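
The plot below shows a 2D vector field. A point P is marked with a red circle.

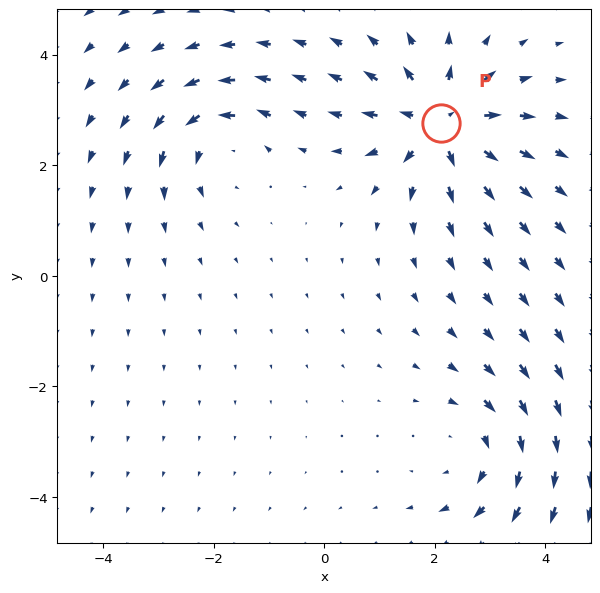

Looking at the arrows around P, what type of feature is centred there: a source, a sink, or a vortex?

source

At P (2.1, 2.8) the arrows spread outward. Divergence about +6, curl ≈0 — positive divergence with near-zero curl is a source.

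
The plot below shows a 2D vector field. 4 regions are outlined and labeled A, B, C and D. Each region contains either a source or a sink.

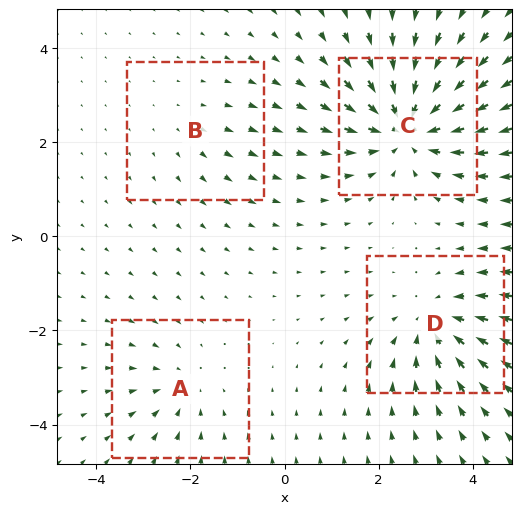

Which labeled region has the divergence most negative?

C

Divergence at each region's feature centre — A: about -3, B: about +2, C: about -7, D: about -5. Region C is most negative.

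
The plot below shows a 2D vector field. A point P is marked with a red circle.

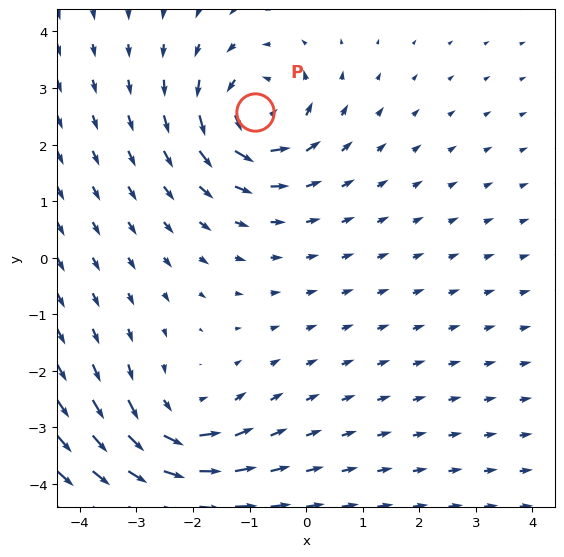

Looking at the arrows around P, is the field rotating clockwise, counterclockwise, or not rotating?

counterclockwise

Near P at (-0.9, 2.6) the arrows circulate counterclockwise. The curl (z-component) there is about +4; positive curl means counterclockwise rotation.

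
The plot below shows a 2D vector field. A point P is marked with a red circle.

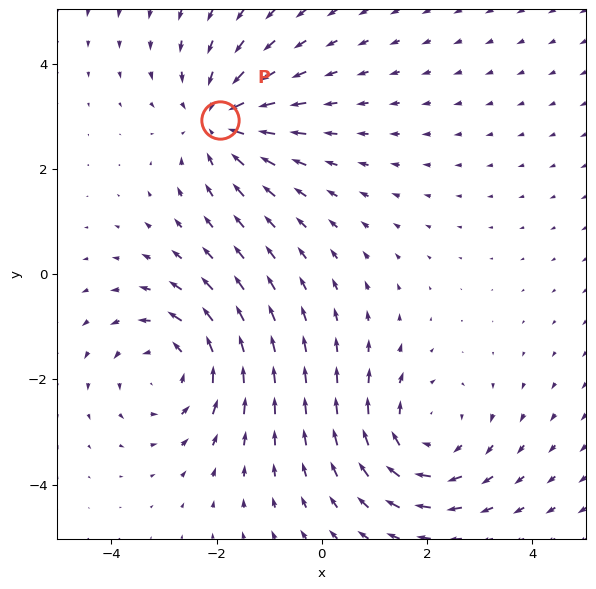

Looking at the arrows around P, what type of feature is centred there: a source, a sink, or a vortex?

sink

At P (-1.9, 2.9) the arrows converge inward. Divergence about -3, curl ≈0 — negative divergence with near-zero curl is a sink.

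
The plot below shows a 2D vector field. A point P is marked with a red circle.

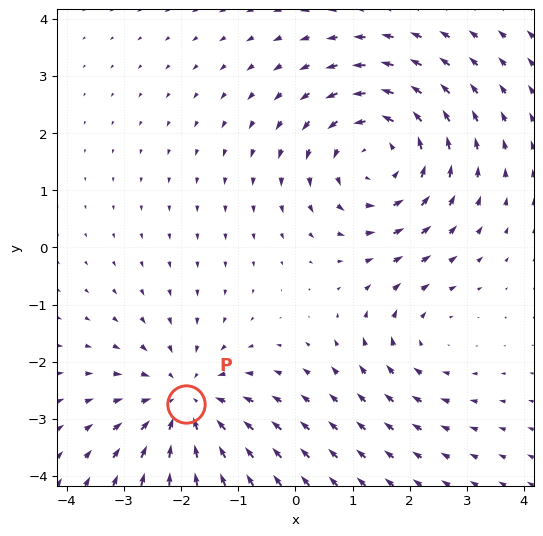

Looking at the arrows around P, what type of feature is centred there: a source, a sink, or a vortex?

At P (-1.9, -2.7) the arrows converge inward. Divergence about -4, curl ≈0 — negative divergence with near-zero curl is a sink.

sink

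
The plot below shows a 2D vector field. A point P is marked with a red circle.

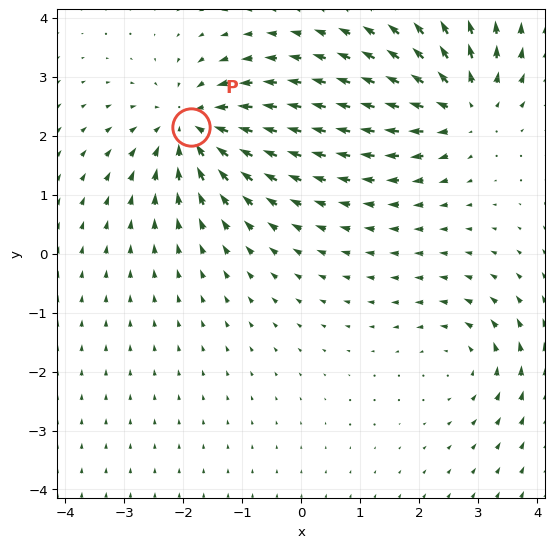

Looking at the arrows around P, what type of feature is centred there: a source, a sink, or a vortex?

sink

At P (-1.9, 2.1) the arrows converge inward. Divergence about -5, curl ≈0 — negative divergence with near-zero curl is a sink.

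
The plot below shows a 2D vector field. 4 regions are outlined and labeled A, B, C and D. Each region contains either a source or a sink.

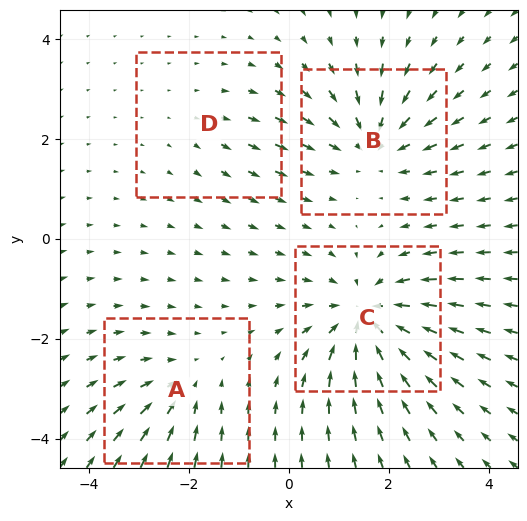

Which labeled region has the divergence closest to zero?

Divergence at each region's feature centre — A: about -3, B: about -4, C: about -6, D: about +2. Region D is closest to zero.

D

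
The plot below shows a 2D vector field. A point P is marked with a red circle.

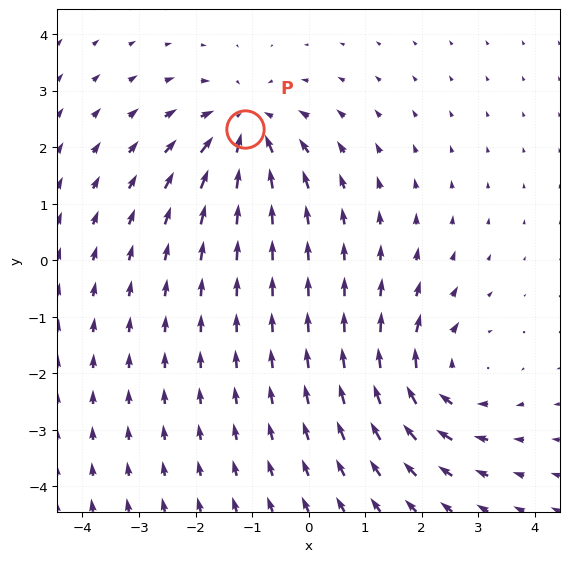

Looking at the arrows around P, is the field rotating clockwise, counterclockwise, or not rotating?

not rotating

Near P at (-1.1, 2.3) the arrows show no circulation. The curl there is ≈0.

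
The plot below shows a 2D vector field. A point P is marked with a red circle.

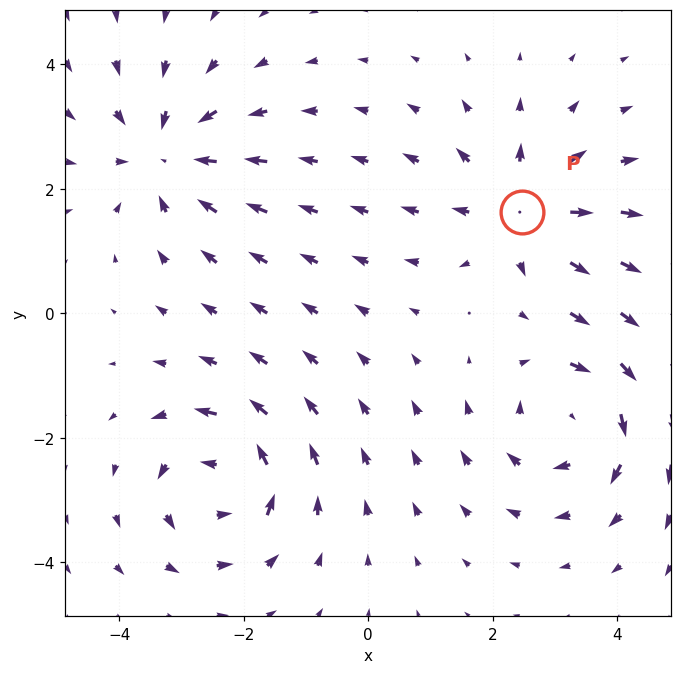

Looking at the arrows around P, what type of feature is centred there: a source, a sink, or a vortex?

At P (2.5, 1.6) the arrows spread outward. Divergence about +5, curl ≈0 — positive divergence with near-zero curl is a source.

source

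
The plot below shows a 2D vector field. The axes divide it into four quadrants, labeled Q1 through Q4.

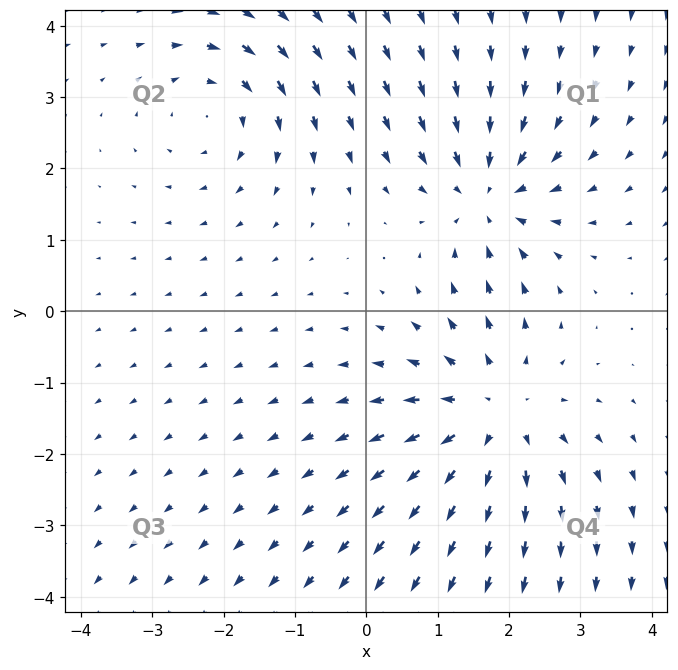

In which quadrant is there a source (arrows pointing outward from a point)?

The source sits at approximately (1.8, -1.5), which lies in quadrant Q4. The divergence there is about +4, positive as expected for a source.

Q4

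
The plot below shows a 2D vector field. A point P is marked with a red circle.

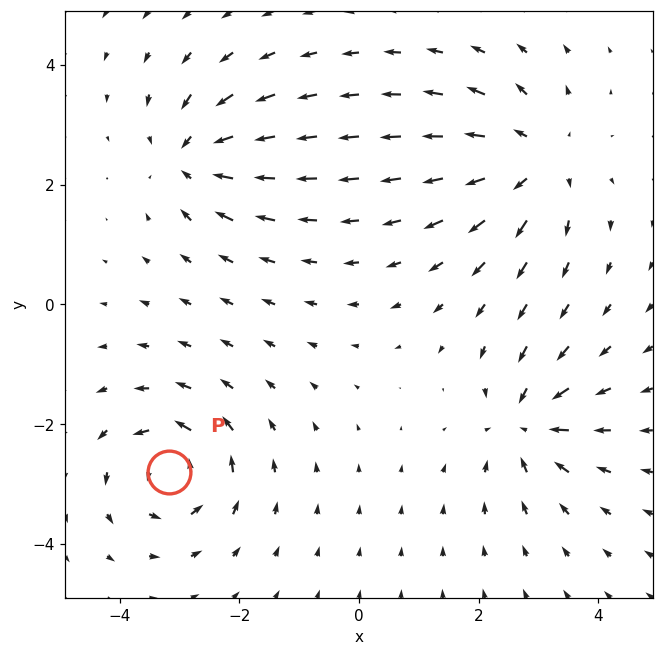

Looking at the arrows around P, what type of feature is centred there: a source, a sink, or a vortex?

At P (-3.2, -2.8) the arrows circulate counterclockwise. Divergence ≈0, curl about +4 — near-zero divergence with nonzero curl is a vortex.

vortex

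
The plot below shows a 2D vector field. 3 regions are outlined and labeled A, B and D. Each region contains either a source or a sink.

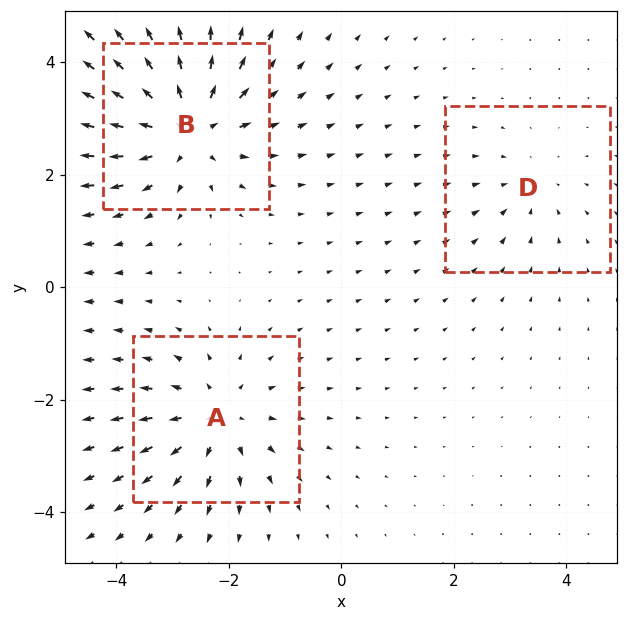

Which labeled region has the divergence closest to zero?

D

Divergence at each region's feature centre — A: about +4, B: about +5, D: about -2. Region D is closest to zero.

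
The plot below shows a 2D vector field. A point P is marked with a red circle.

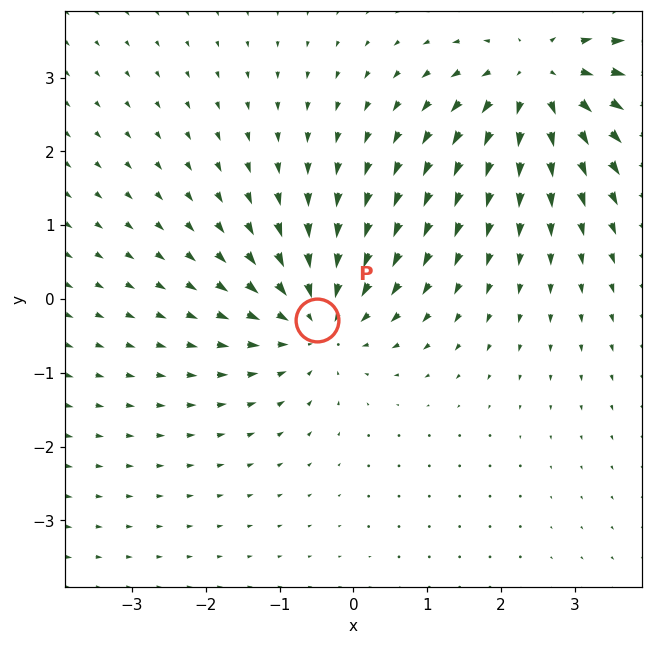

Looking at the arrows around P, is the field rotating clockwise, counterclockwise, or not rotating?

Near P at (-0.5, -0.3) the arrows show no circulation. The curl there is ≈0.

not rotating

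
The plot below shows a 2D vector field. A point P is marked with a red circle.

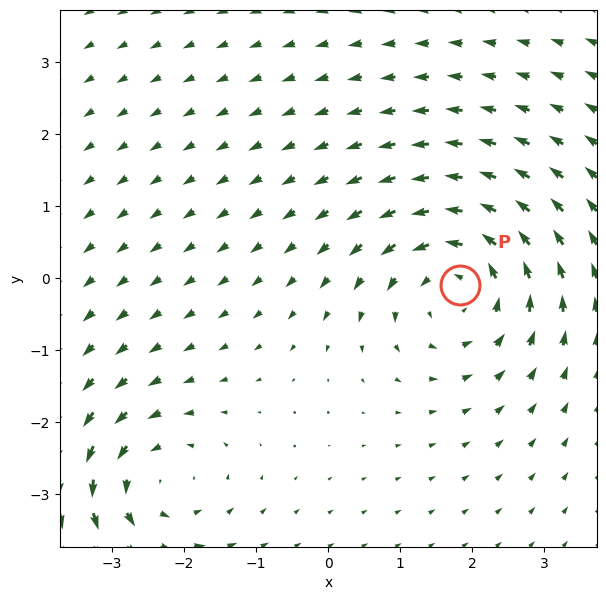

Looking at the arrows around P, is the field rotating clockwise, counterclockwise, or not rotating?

counterclockwise

Near P at (1.8, -0.1) the arrows circulate counterclockwise. The curl (z-component) there is about +4; positive curl means counterclockwise rotation.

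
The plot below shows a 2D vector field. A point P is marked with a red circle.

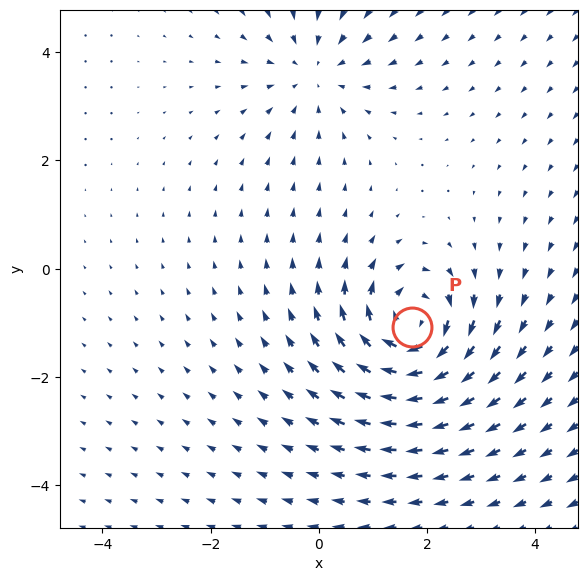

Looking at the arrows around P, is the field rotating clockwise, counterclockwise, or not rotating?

clockwise

Near P at (1.7, -1.1) the arrows circulate clockwise. The curl (z-component) there is about -5; negative curl means clockwise rotation.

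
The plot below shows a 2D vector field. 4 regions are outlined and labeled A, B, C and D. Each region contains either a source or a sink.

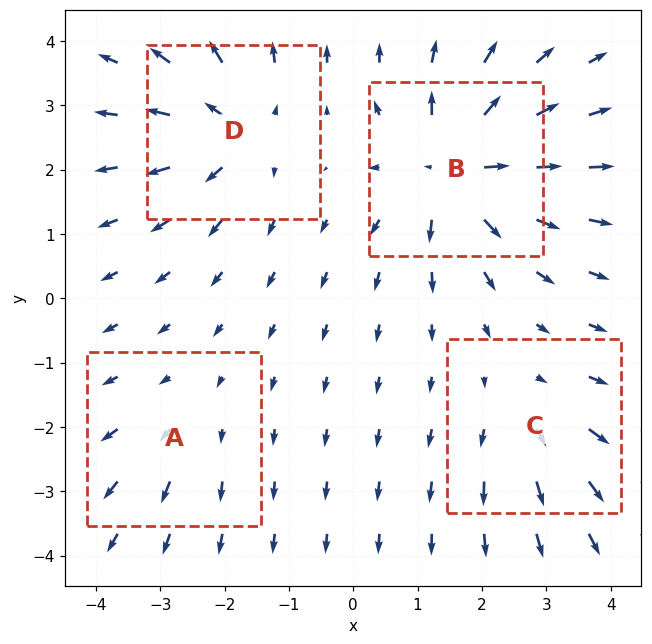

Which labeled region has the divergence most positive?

Divergence at each region's feature centre — A: about +3, B: about +8, C: about +4, D: about +6. Region B is most positive.

B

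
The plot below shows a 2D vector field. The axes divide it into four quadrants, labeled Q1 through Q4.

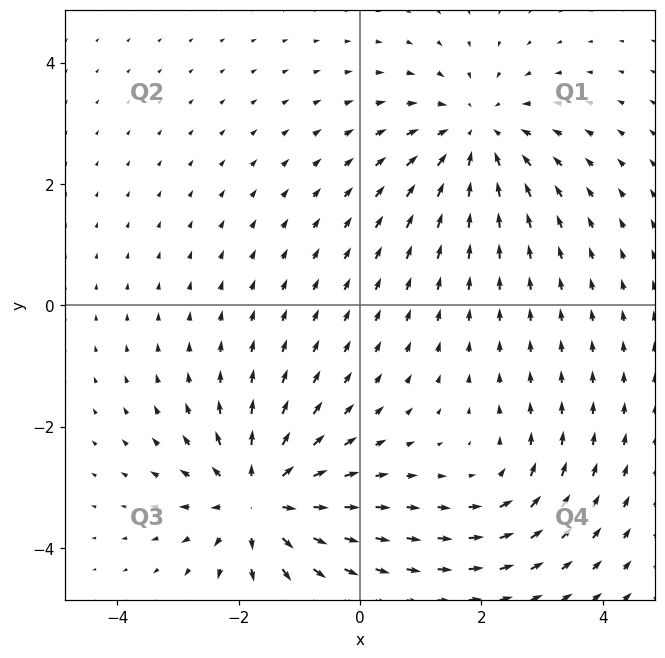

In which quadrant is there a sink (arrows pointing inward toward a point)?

Q1

The sink sits at approximately (1.9, 2.8), which lies in quadrant Q1. The divergence there is about -4, negative as expected for a sink.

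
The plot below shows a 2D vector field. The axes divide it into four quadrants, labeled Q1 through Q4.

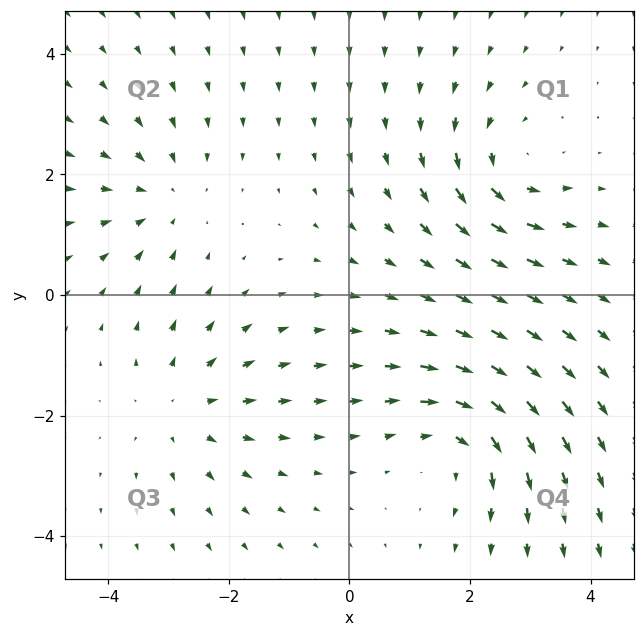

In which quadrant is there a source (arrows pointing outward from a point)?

The source sits at approximately (-2.8, -1.9), which lies in quadrant Q3. The divergence there is about +2, positive as expected for a source.

Q3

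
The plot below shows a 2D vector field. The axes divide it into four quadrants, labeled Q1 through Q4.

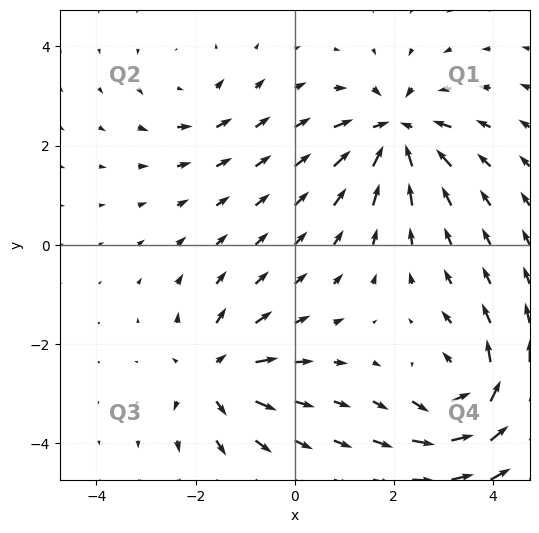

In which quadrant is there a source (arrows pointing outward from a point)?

The source sits at approximately (-1.6, -2.6), which lies in quadrant Q3. The divergence there is about +5, positive as expected for a source.

Q3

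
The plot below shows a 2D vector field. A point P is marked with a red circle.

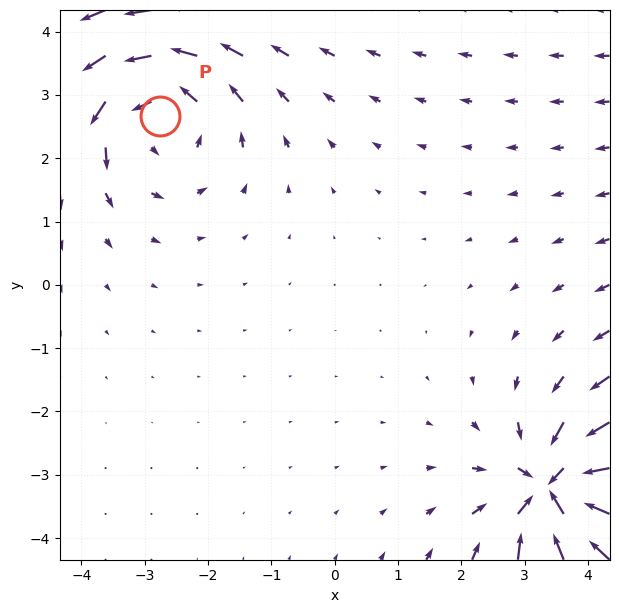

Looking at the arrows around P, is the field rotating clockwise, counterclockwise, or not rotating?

Near P at (-2.8, 2.7) the arrows circulate counterclockwise. The curl (z-component) there is about +3; positive curl means counterclockwise rotation.

counterclockwise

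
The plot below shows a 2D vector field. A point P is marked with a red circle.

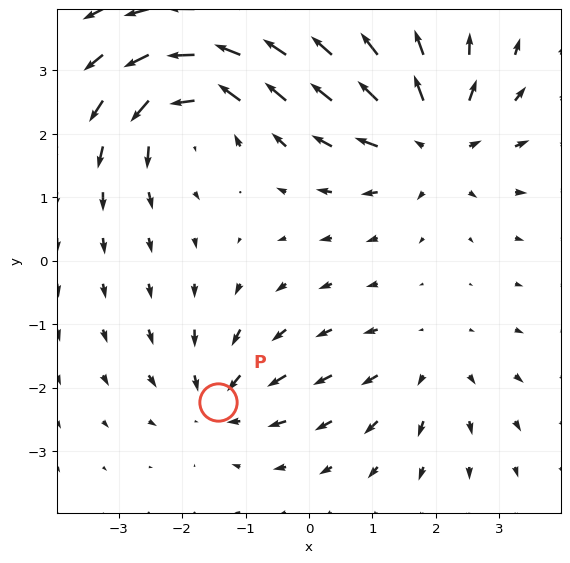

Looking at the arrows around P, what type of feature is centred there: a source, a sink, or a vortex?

sink

At P (-1.4, -2.2) the arrows converge inward. Divergence about -4, curl ≈0 — negative divergence with near-zero curl is a sink.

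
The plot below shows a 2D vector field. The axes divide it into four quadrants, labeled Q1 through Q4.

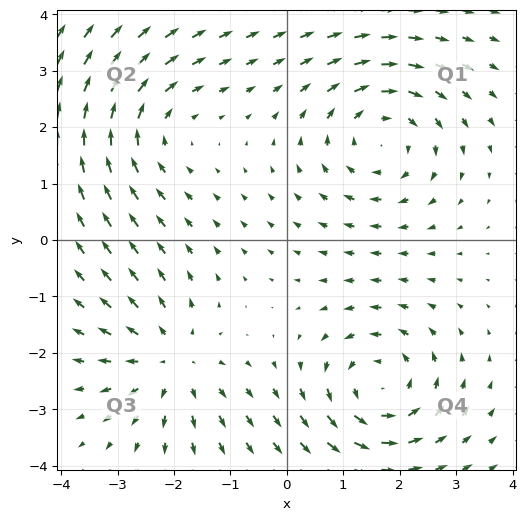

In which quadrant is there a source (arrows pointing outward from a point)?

The source sits at approximately (-2.1, -2.2), which lies in quadrant Q3. The divergence there is about +4, positive as expected for a source.

Q3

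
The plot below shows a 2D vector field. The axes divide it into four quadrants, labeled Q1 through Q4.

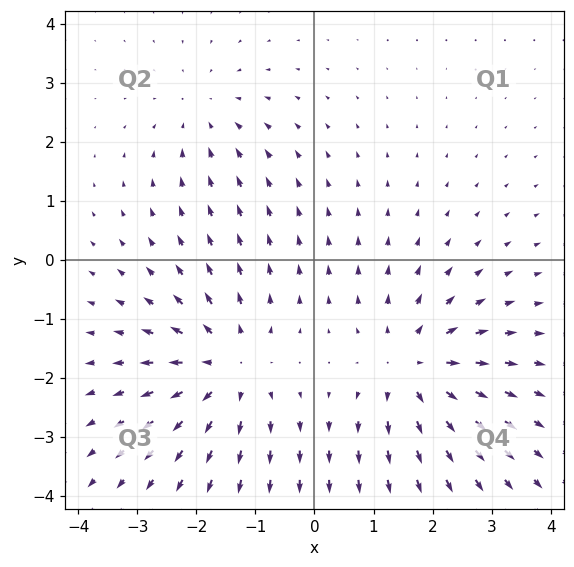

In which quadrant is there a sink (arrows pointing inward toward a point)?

Q2

The sink sits at approximately (-1.9, 2.5), which lies in quadrant Q2. The divergence there is about -3, negative as expected for a sink.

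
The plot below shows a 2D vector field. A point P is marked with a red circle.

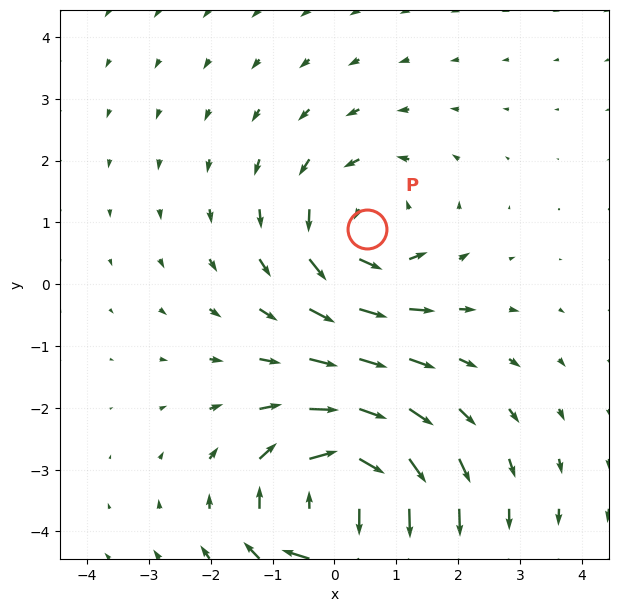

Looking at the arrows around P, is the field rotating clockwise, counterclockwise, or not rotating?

Near P at (0.5, 0.9) the arrows circulate counterclockwise. The curl (z-component) there is about +3; positive curl means counterclockwise rotation.

counterclockwise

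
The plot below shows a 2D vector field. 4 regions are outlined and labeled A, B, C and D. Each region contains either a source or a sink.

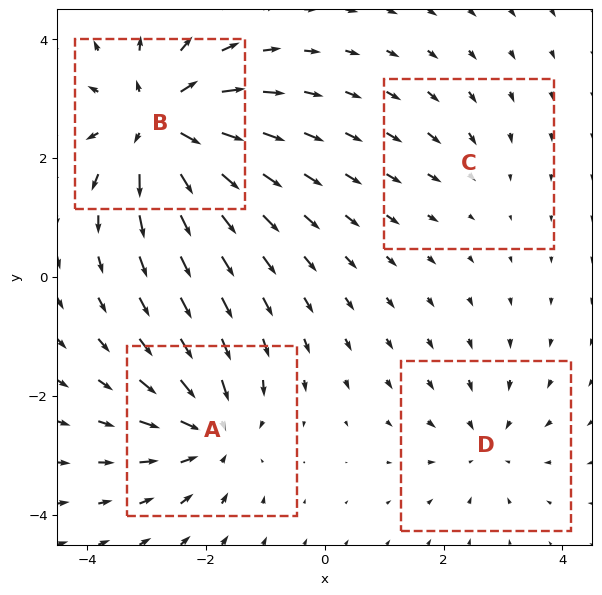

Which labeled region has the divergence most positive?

B

Divergence at each region's feature centre — A: about -5, B: about +8, C: about -2, D: about -3. Region B is most positive.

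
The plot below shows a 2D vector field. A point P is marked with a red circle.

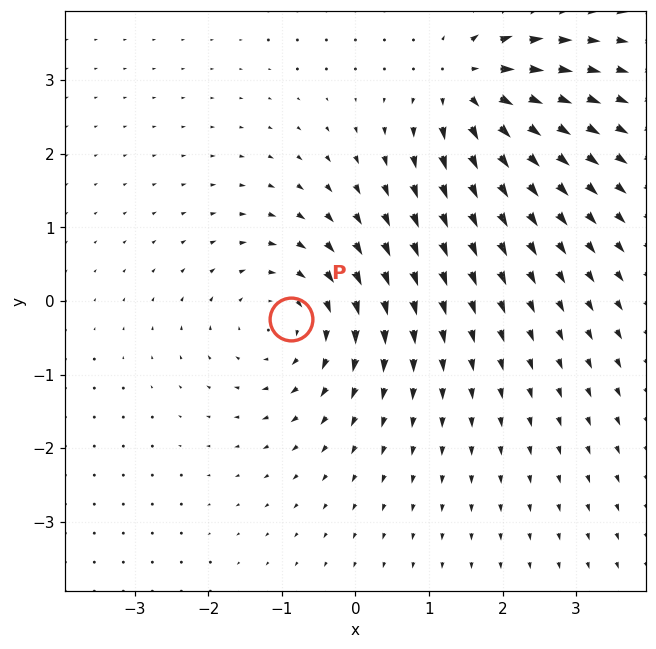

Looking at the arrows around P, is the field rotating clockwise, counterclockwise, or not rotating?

Near P at (-0.9, -0.2) the arrows circulate clockwise. The curl (z-component) there is about -3; negative curl means clockwise rotation.

clockwise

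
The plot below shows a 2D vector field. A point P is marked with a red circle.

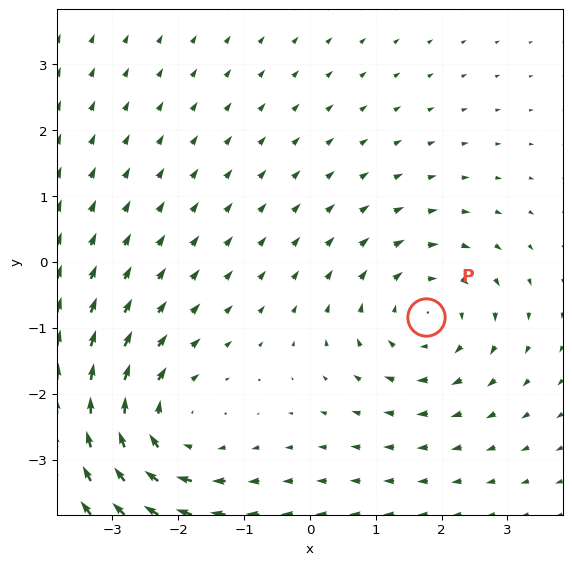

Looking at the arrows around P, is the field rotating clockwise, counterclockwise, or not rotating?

clockwise

Near P at (1.8, -0.8) the arrows circulate clockwise. The curl (z-component) there is about -3; negative curl means clockwise rotation.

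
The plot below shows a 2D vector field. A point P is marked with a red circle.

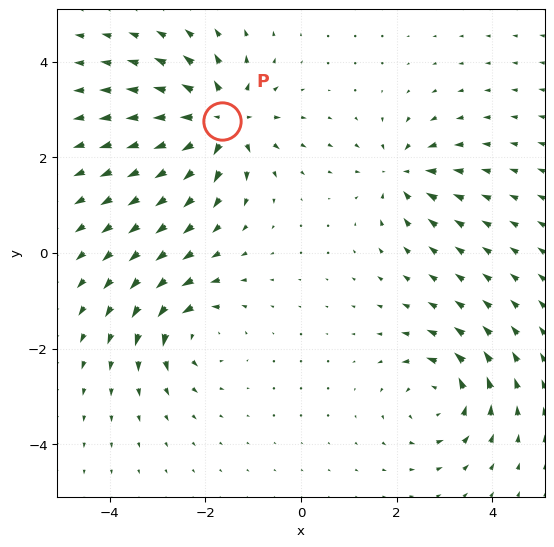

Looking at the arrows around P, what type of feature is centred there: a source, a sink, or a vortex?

source

At P (-1.7, 2.8) the arrows spread outward. Divergence about +7, curl ≈0 — positive divergence with near-zero curl is a source.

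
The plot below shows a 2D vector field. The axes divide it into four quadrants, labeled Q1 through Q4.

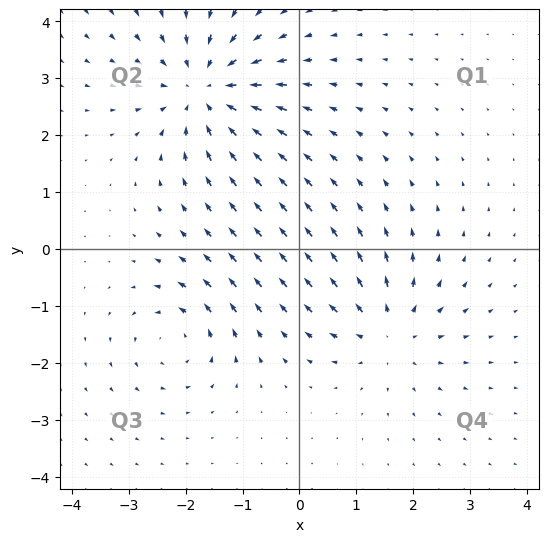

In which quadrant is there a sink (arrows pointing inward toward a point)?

Q2

The sink sits at approximately (-1.7, 2.8), which lies in quadrant Q2. The divergence there is about -5, negative as expected for a sink.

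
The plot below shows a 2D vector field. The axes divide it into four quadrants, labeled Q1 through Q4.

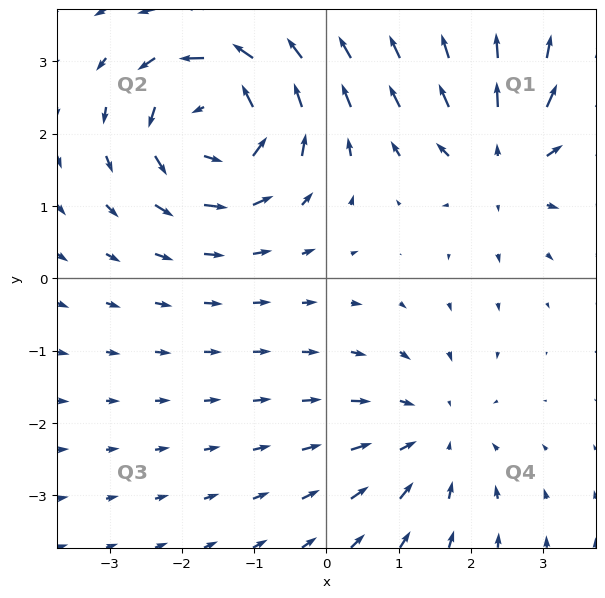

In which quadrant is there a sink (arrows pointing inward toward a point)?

The sink sits at approximately (1.5, -2.2), which lies in quadrant Q4. The divergence there is about -3, negative as expected for a sink.

Q4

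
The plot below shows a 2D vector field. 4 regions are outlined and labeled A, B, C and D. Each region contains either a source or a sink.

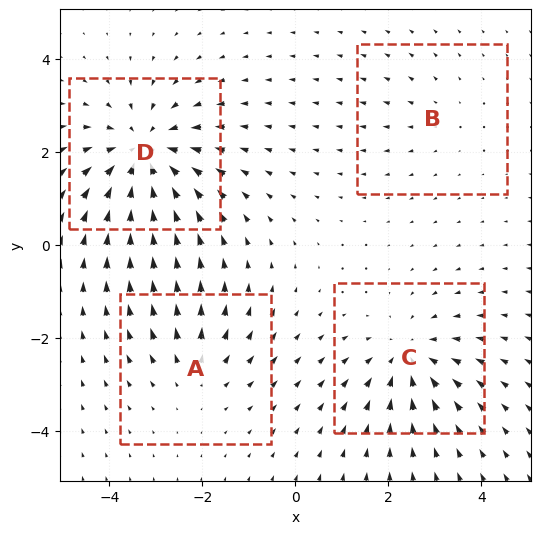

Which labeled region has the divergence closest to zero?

B

Divergence at each region's feature centre — A: about +3, B: about +2, C: about -4, D: about -6. Region B is closest to zero.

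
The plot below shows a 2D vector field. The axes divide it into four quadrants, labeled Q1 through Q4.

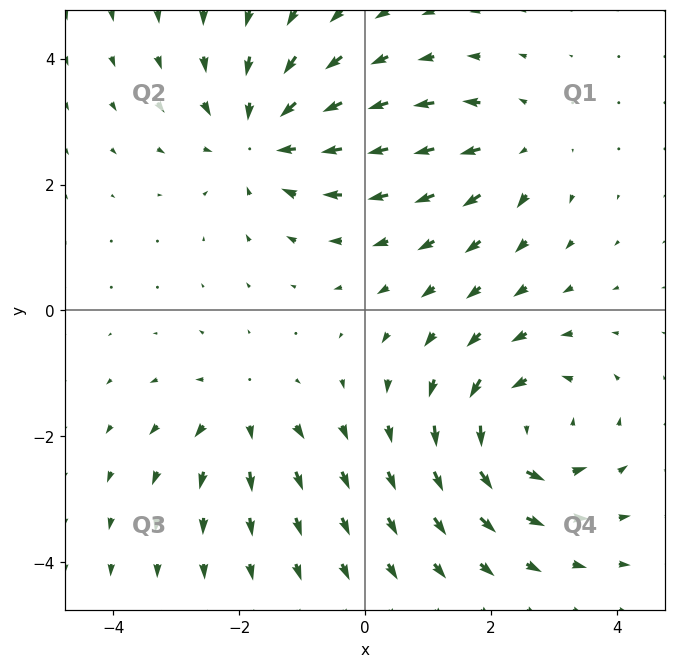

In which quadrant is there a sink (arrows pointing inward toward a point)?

Q2

The sink sits at approximately (-1.6, 2.7), which lies in quadrant Q2. The divergence there is about -4, negative as expected for a sink.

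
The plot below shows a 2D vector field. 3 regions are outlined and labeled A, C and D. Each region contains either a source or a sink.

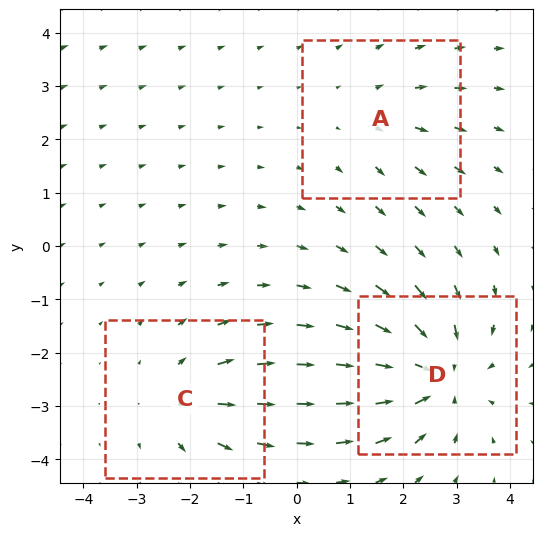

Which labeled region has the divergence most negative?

D

Divergence at each region's feature centre — A: about +2, C: about +3, D: about -5. Region D is most negative.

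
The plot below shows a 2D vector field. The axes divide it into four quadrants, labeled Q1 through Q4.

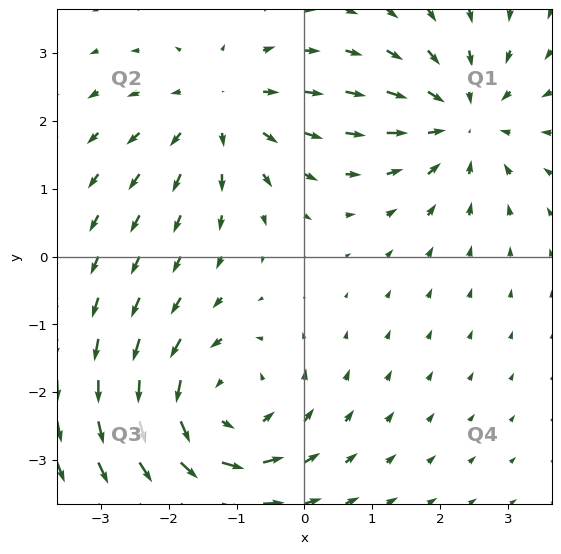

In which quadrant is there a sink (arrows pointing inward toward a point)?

Q1

The sink sits at approximately (2.3, 2.0), which lies in quadrant Q1. The divergence there is about -3, negative as expected for a sink.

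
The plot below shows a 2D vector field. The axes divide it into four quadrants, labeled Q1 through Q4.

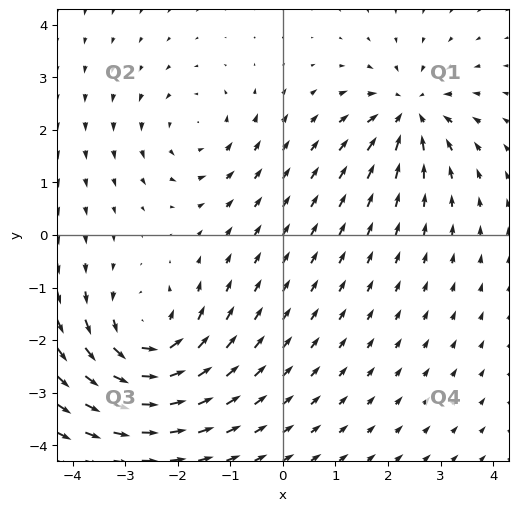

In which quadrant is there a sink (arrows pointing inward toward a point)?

Q1

The sink sits at approximately (2.4, 2.3), which lies in quadrant Q1. The divergence there is about -4, negative as expected for a sink.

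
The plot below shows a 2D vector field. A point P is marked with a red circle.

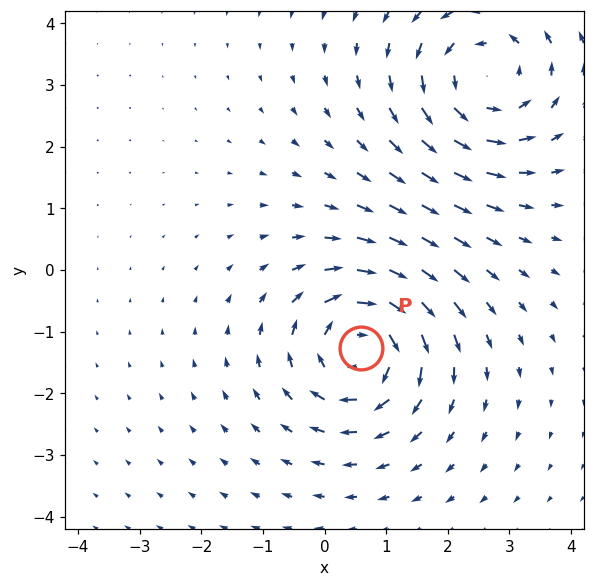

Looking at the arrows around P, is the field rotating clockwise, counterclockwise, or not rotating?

Near P at (0.6, -1.3) the arrows circulate clockwise. The curl (z-component) there is about -5; negative curl means clockwise rotation.

clockwise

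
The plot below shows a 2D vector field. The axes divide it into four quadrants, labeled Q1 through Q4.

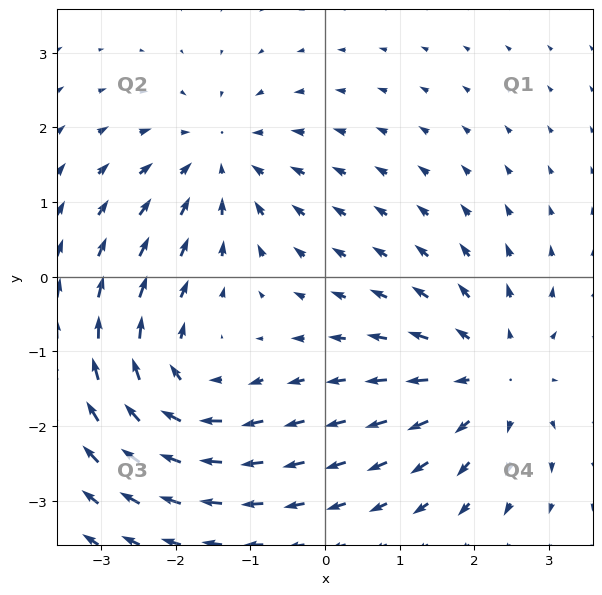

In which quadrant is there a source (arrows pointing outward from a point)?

The source sits at approximately (2.2, -1.3), which lies in quadrant Q4. The divergence there is about +4, positive as expected for a source.

Q4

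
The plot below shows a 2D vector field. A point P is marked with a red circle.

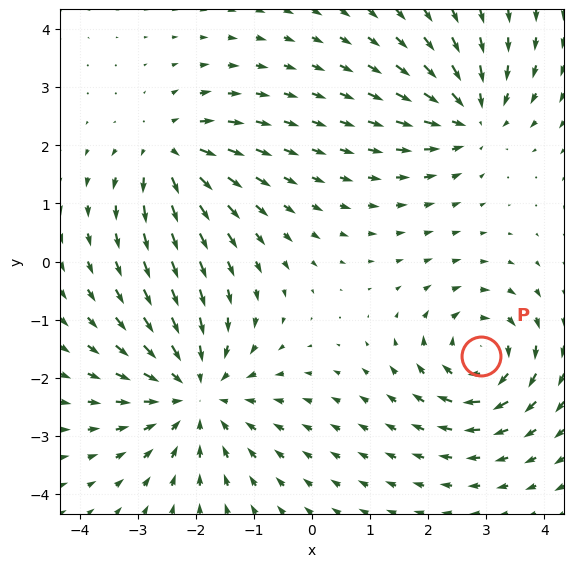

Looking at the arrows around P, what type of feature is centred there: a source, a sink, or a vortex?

At P (2.9, -1.6) the arrows circulate clockwise. Divergence ≈0, curl about -5 — near-zero divergence with nonzero curl is a vortex.

vortex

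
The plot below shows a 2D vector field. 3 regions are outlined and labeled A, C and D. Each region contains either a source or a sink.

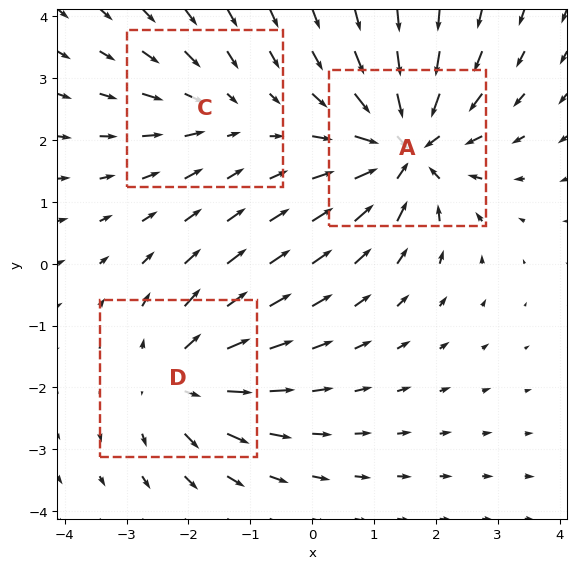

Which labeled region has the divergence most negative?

Divergence at each region's feature centre — A: about -6, C: about -2, D: about +4. Region A is most negative.

A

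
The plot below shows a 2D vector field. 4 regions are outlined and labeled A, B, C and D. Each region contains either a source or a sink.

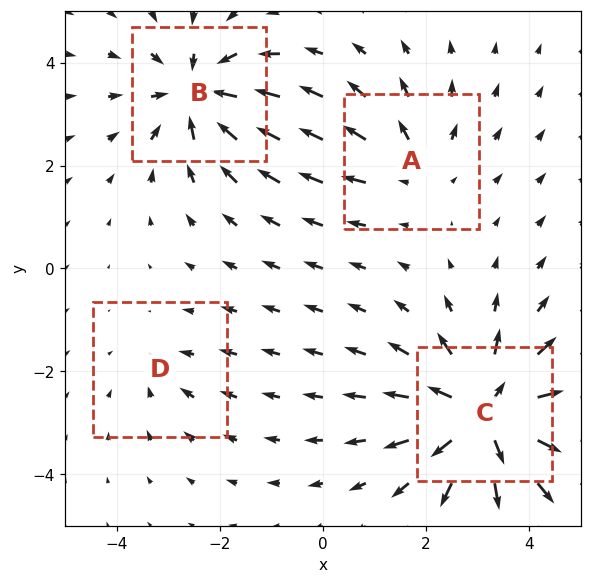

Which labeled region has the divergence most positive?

C

Divergence at each region's feature centre — A: about +3, B: about -5, C: about +7, D: about -2. Region C is most positive.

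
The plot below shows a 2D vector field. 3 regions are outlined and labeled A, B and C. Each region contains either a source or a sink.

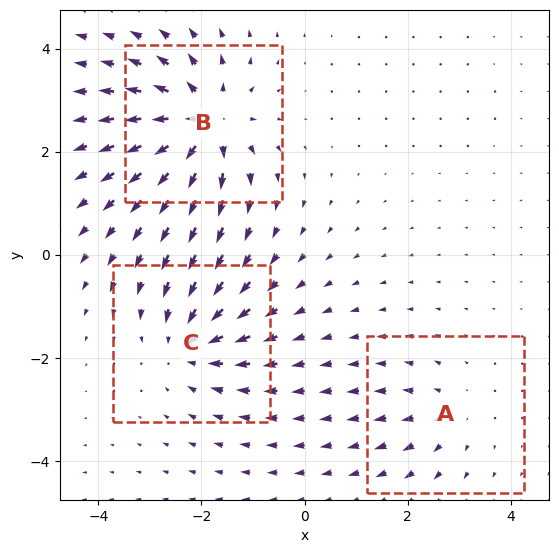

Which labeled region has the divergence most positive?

Divergence at each region's feature centre — A: about +2, B: about +6, C: about -4. Region B is most positive.

B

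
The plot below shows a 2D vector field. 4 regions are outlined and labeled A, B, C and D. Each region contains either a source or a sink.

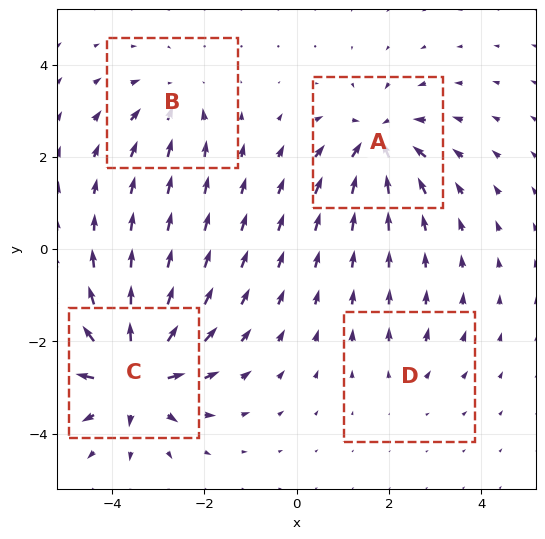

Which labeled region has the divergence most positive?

C

Divergence at each region's feature centre — A: about -6, B: about -4, C: about +8, D: about +2. Region C is most positive.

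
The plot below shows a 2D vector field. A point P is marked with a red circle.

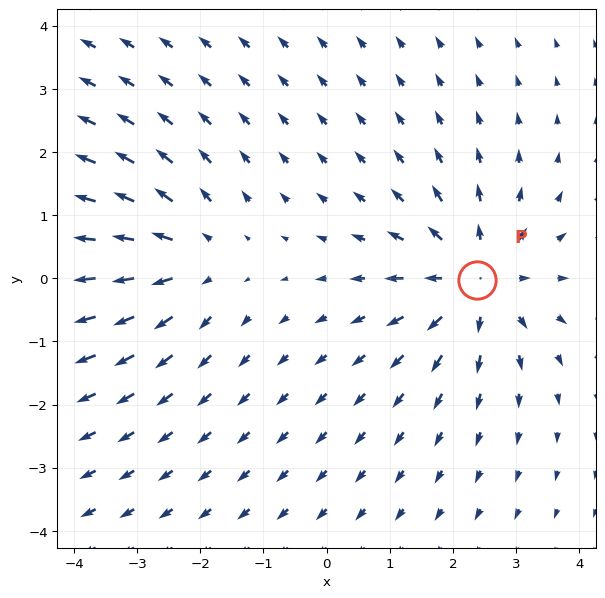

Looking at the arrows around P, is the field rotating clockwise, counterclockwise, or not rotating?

not rotating

Near P at (2.4, -0.0) the arrows show no circulation. The curl there is ≈0.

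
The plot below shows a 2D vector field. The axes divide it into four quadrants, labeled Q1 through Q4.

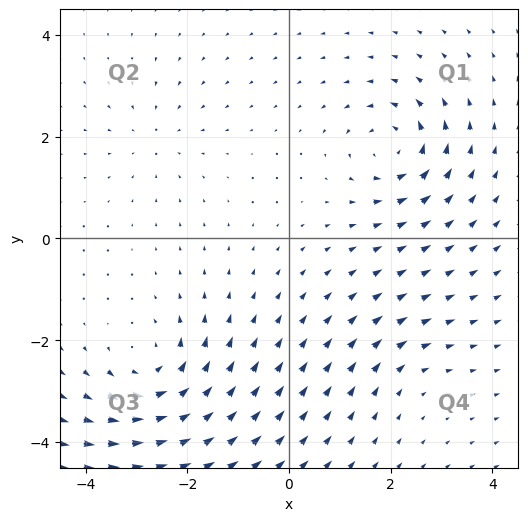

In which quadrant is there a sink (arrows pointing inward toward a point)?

The sink sits at approximately (-2.6, 2.0), which lies in quadrant Q2. The divergence there is about -3, negative as expected for a sink.

Q2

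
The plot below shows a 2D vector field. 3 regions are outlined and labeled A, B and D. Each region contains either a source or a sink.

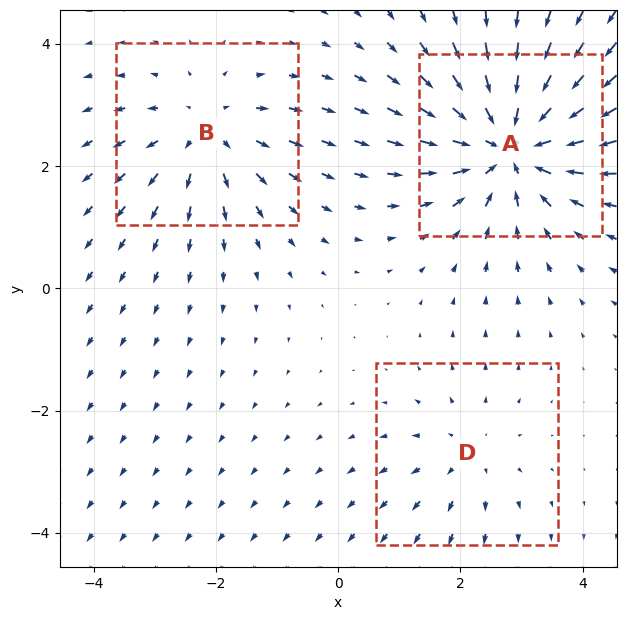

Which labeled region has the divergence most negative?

Divergence at each region's feature centre — A: about -5, B: about +3, D: about +2. Region A is most negative.

A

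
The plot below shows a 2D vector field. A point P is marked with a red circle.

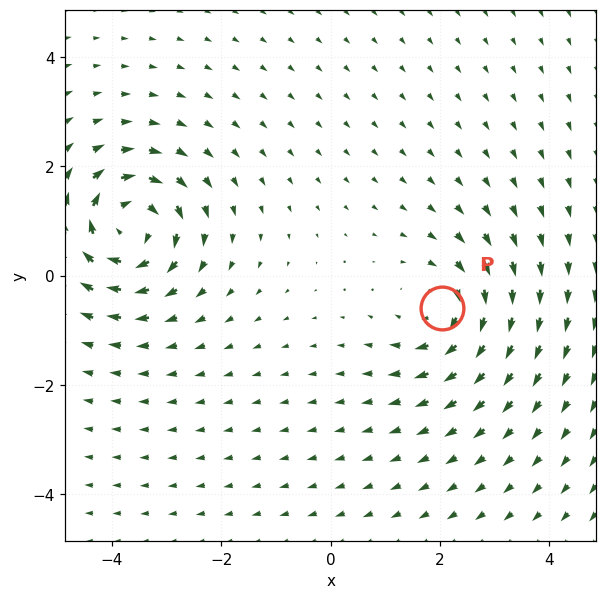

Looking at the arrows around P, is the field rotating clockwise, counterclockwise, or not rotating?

clockwise

Near P at (2.0, -0.6) the arrows circulate clockwise. The curl (z-component) there is about -3; negative curl means clockwise rotation.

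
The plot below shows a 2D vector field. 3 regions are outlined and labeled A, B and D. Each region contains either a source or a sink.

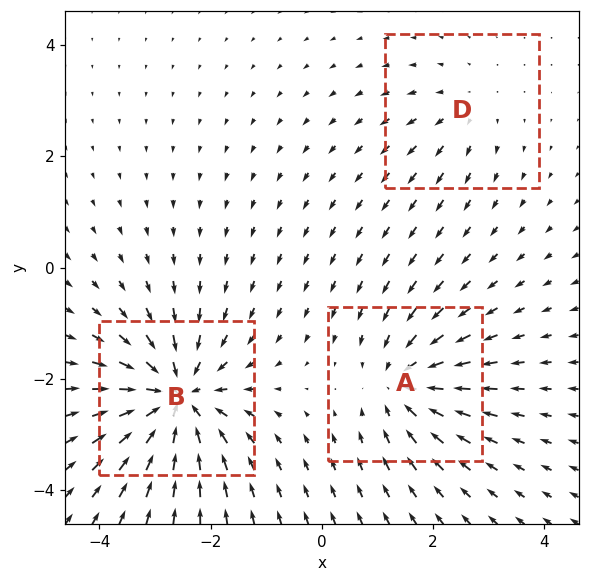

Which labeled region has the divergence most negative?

B

Divergence at each region's feature centre — A: about -4, B: about -6, D: about +2. Region B is most negative.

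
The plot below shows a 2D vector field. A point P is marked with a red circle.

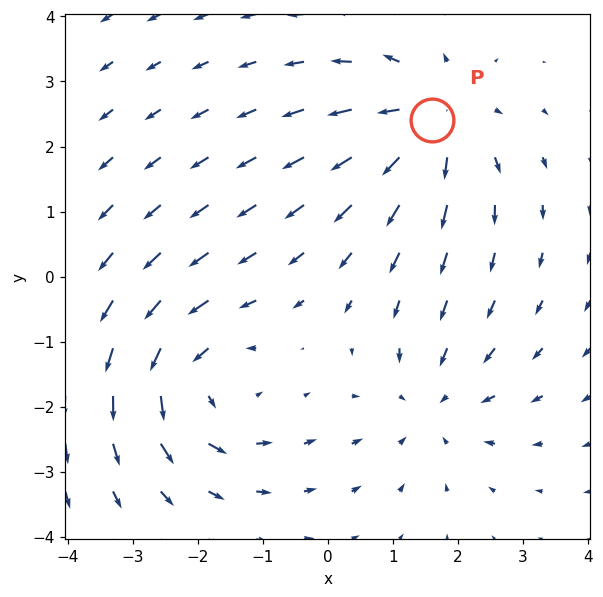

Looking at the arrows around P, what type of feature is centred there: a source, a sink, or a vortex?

At P (1.6, 2.4) the arrows spread outward. Divergence about +4, curl ≈0 — positive divergence with near-zero curl is a source.

source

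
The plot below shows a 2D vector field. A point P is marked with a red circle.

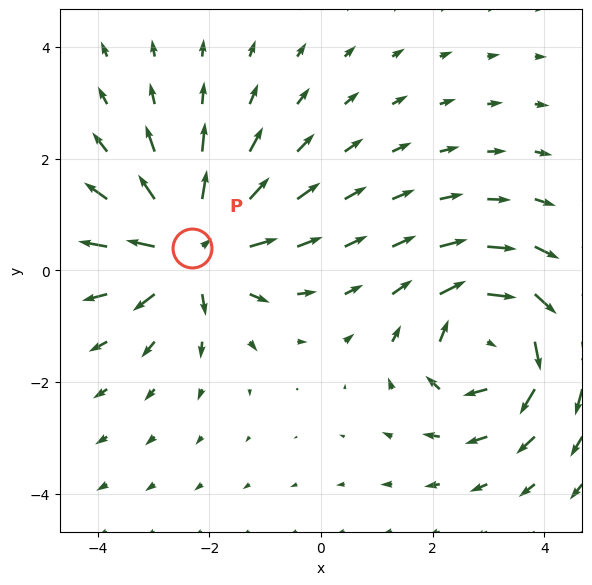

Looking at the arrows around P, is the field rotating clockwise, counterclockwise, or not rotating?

not rotating

Near P at (-2.3, 0.4) the arrows show no circulation. The curl there is ≈0.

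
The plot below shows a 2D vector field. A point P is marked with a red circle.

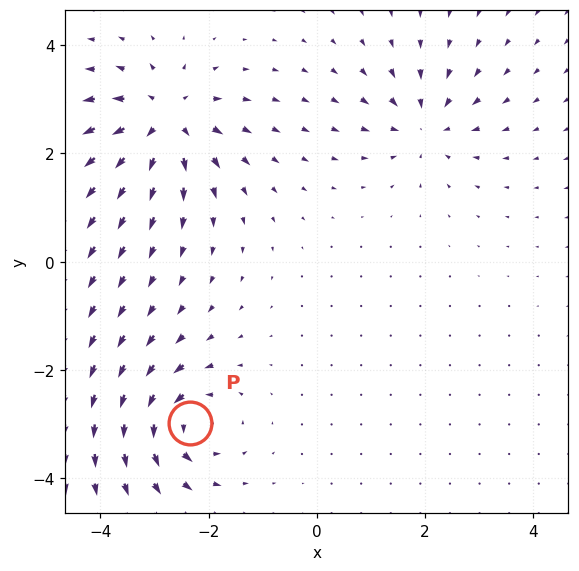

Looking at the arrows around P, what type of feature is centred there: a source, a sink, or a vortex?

At P (-2.4, -3.0) the arrows circulate counterclockwise. Divergence ≈0, curl about +5 — near-zero divergence with nonzero curl is a vortex.

vortex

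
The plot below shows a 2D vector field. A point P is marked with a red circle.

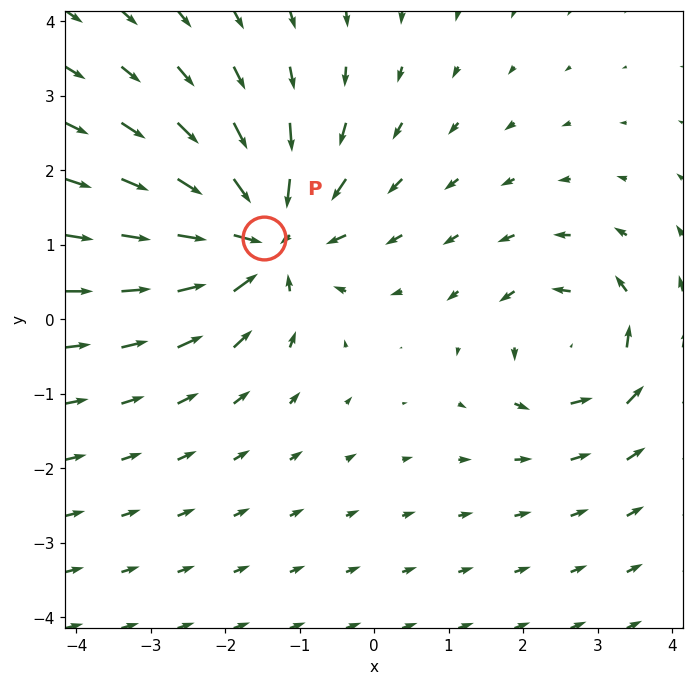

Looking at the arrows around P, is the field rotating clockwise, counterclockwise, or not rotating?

not rotating

Near P at (-1.5, 1.1) the arrows show no circulation. The curl there is ≈0.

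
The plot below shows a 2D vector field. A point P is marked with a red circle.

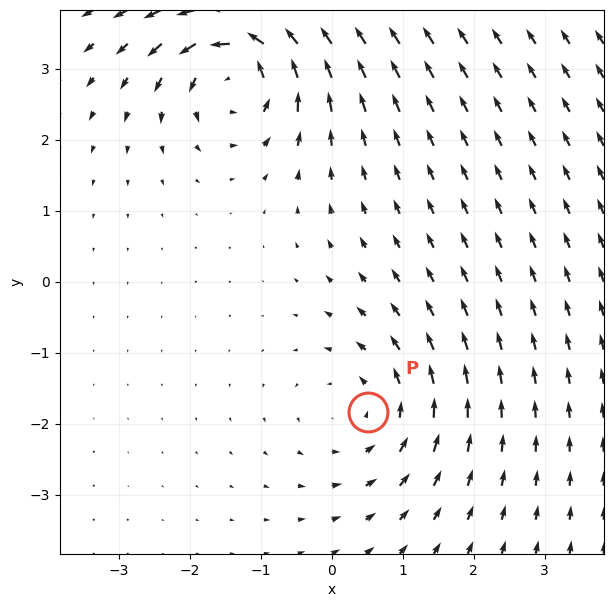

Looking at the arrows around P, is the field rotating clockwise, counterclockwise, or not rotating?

counterclockwise

Near P at (0.5, -1.8) the arrows circulate counterclockwise. The curl (z-component) there is about +3; positive curl means counterclockwise rotation.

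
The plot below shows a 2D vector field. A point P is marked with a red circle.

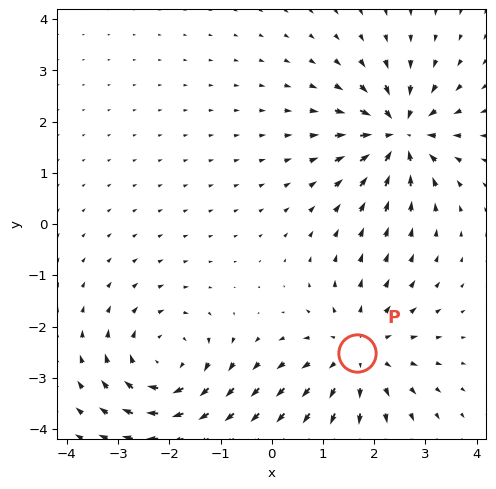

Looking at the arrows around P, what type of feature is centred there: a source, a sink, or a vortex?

At P (1.7, -2.5) the arrows spread outward. Divergence about +4, curl ≈0 — positive divergence with near-zero curl is a source.

source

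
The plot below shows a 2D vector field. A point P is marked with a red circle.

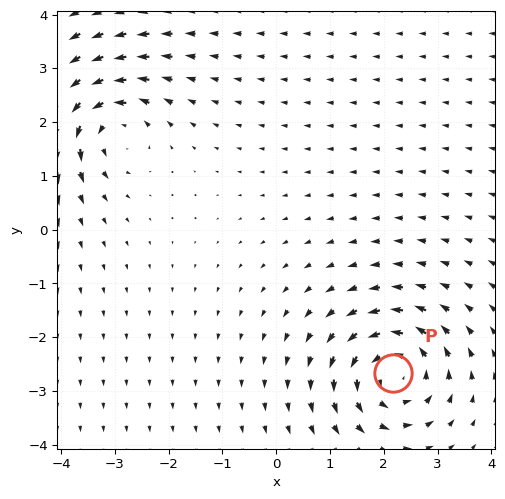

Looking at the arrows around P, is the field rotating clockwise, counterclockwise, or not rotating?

counterclockwise

Near P at (2.2, -2.7) the arrows circulate counterclockwise. The curl (z-component) there is about +5; positive curl means counterclockwise rotation.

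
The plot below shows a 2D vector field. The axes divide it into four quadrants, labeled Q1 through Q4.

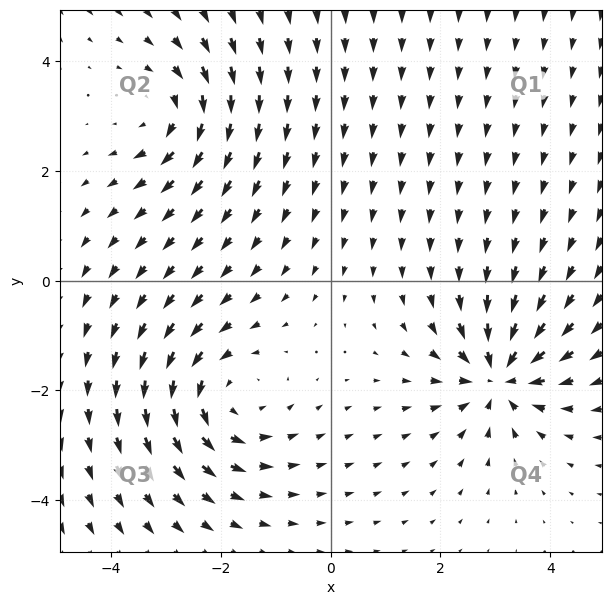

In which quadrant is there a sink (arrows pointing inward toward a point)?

Q4

The sink sits at approximately (3.1, -1.7), which lies in quadrant Q4. The divergence there is about -5, negative as expected for a sink.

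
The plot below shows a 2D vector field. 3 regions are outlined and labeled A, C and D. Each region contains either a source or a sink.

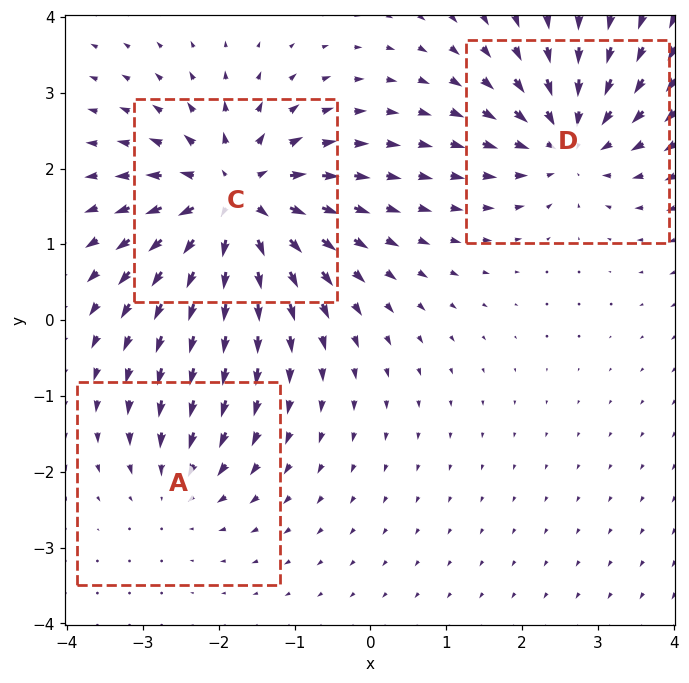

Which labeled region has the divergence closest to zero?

A

Divergence at each region's feature centre — A: about -2, C: about +6, D: about -4. Region A is closest to zero.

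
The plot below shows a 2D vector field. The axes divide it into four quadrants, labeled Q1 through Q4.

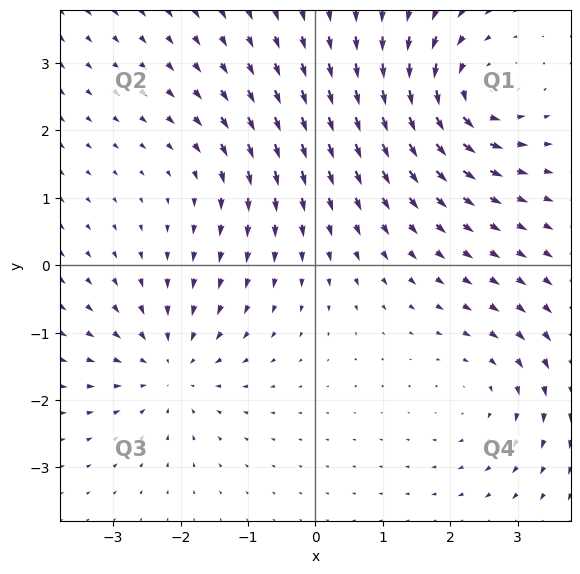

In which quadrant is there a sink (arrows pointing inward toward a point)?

The sink sits at approximately (-2.2, -1.5), which lies in quadrant Q3. The divergence there is about -4, negative as expected for a sink.

Q3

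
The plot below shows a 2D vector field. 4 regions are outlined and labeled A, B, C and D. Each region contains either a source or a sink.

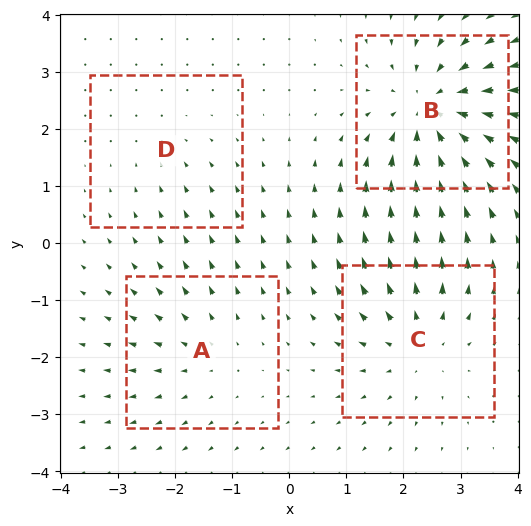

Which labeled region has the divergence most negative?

Divergence at each region's feature centre — A: about +3, B: about -6, C: about +4, D: about -2. Region B is most negative.

B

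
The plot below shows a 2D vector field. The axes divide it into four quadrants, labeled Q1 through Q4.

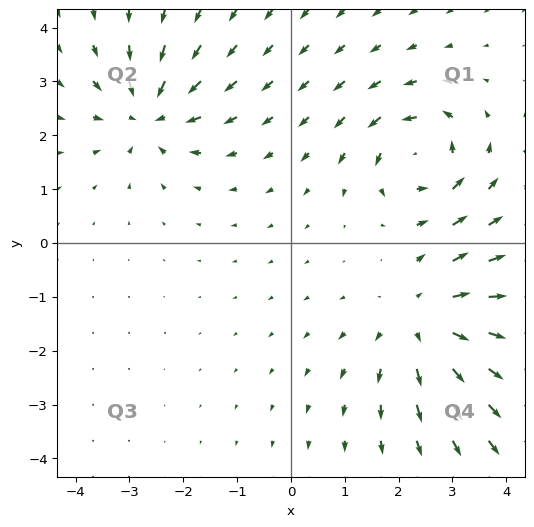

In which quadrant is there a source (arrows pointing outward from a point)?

The source sits at approximately (2.5, -1.5), which lies in quadrant Q4. The divergence there is about +3, positive as expected for a source.

Q4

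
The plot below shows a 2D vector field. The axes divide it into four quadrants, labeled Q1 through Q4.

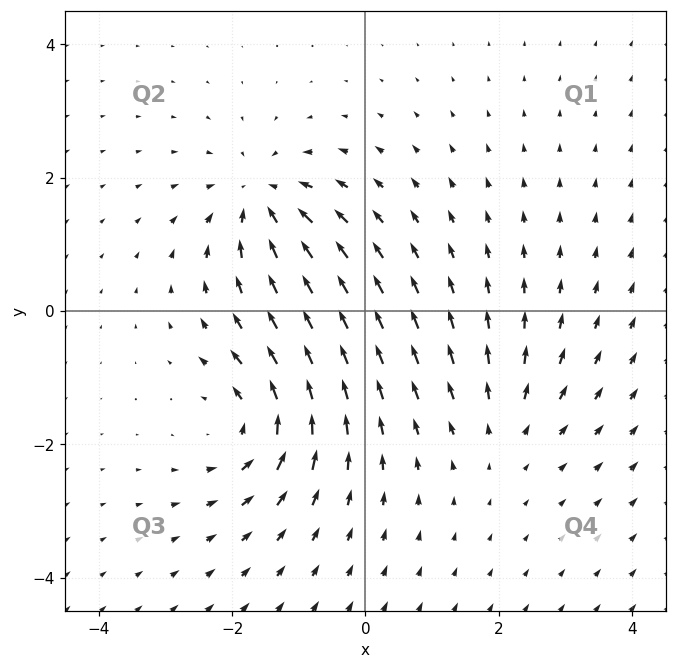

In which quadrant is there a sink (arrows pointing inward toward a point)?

Q2

The sink sits at approximately (-1.6, 1.7), which lies in quadrant Q2. The divergence there is about -6, negative as expected for a sink.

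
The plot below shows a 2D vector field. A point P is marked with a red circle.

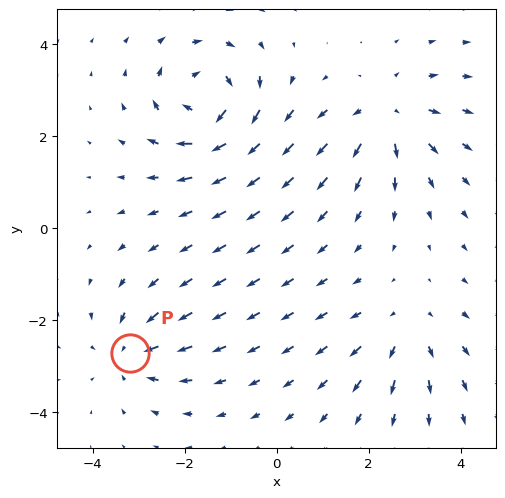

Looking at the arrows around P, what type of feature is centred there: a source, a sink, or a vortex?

sink

At P (-3.2, -2.7) the arrows converge inward. Divergence about -3, curl ≈0 — negative divergence with near-zero curl is a sink.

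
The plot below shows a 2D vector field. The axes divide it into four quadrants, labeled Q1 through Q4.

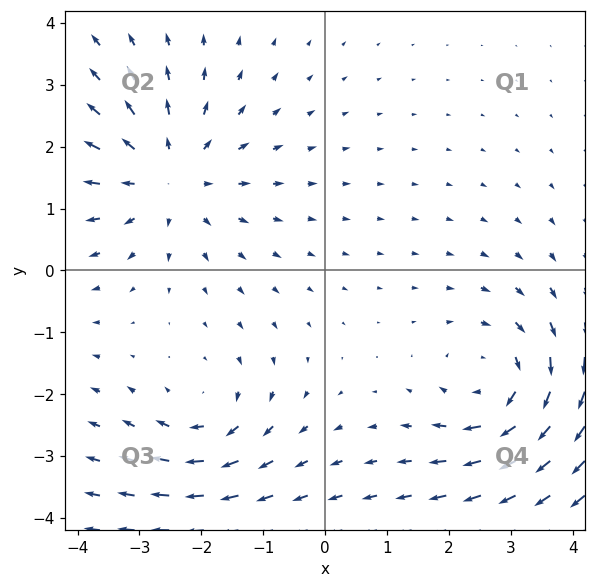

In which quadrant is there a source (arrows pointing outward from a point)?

The source sits at approximately (-2.5, 1.5), which lies in quadrant Q2. The divergence there is about +4, positive as expected for a source.

Q2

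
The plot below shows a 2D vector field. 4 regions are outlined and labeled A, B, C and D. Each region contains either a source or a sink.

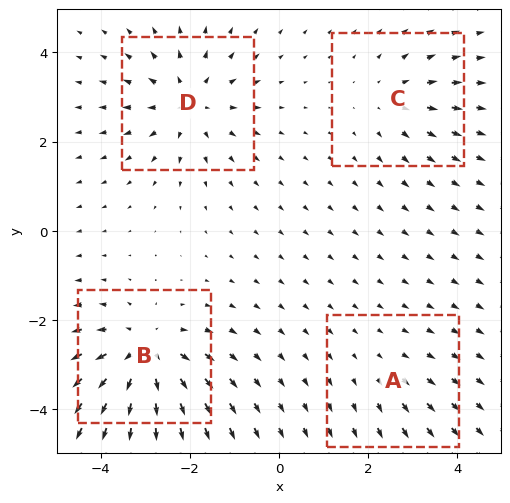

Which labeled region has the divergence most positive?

B

Divergence at each region's feature centre — A: about +2, B: about +6, C: about +3, D: about +5. Region B is most positive.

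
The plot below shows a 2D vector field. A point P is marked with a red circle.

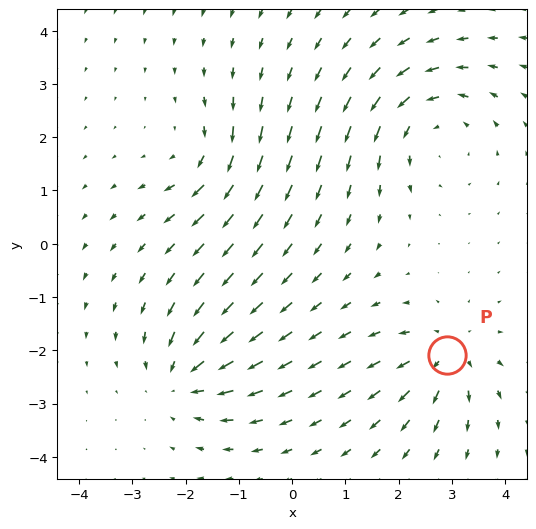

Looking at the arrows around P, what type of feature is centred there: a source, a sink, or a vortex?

At P (2.9, -2.1) the arrows spread outward. Divergence about +4, curl ≈0 — positive divergence with near-zero curl is a source.

source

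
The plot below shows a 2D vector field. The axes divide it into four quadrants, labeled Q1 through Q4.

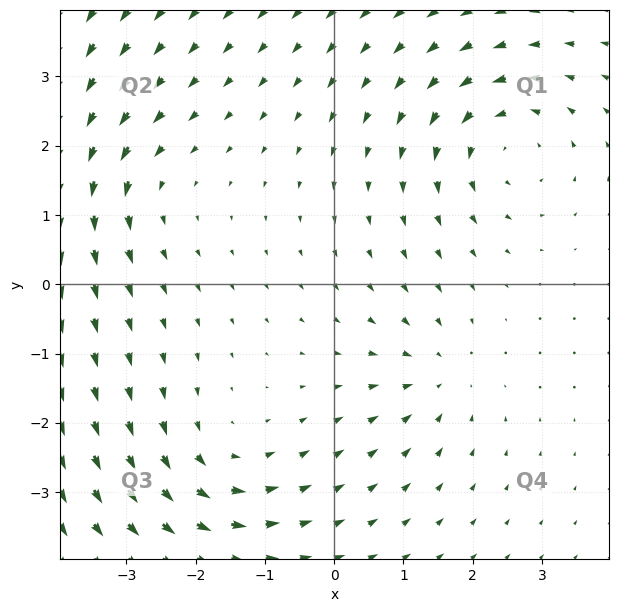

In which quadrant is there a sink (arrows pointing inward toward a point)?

The sink sits at approximately (1.5, -1.3), which lies in quadrant Q4. The divergence there is about -3, negative as expected for a sink.

Q4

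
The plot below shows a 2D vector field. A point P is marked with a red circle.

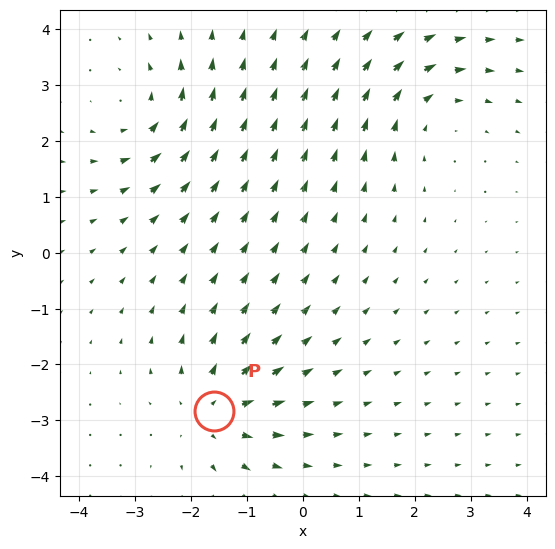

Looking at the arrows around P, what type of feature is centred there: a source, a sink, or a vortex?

source

At P (-1.6, -2.8) the arrows spread outward. Divergence about +4, curl ≈0 — positive divergence with near-zero curl is a source.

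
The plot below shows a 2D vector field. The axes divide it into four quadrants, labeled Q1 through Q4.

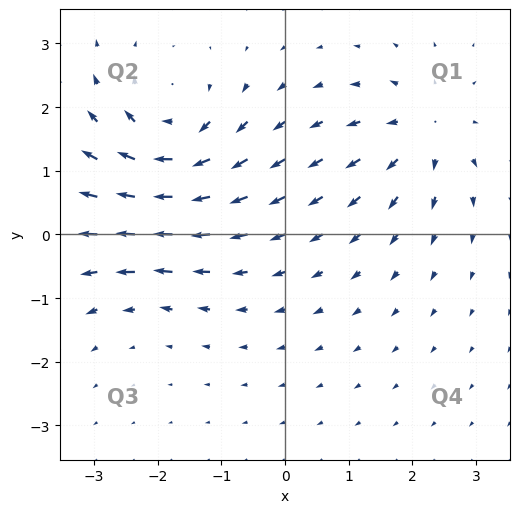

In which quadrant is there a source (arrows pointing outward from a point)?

The source sits at approximately (2.2, 1.6), which lies in quadrant Q1. The divergence there is about +4, positive as expected for a source.

Q1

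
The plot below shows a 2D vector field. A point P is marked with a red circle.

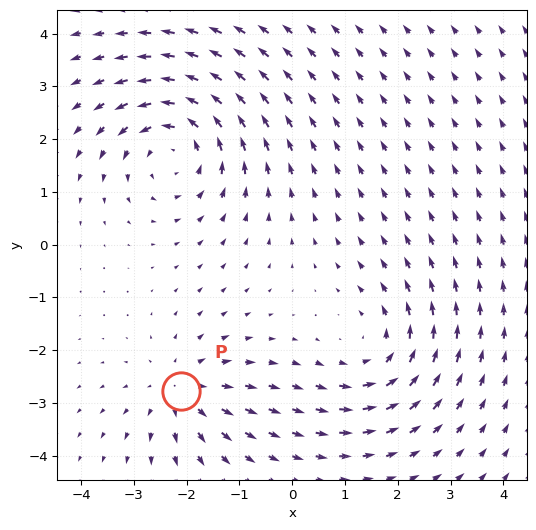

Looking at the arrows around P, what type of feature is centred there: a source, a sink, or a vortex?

At P (-2.1, -2.8) the arrows spread outward. Divergence about +4, curl ≈0 — positive divergence with near-zero curl is a source.

source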